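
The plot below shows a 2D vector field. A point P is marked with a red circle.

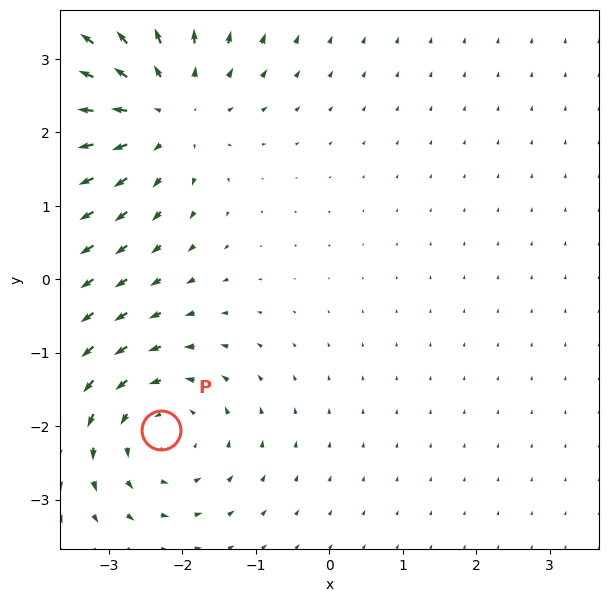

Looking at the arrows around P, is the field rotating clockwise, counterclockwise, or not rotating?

Near P at (-2.3, -2.1) the arrows circulate counterclockwise. The curl (z-component) there is about +3; positive curl means counterclockwise rotation.

counterclockwise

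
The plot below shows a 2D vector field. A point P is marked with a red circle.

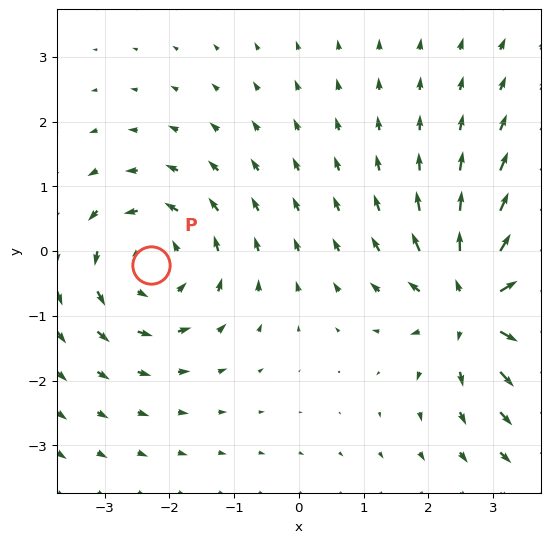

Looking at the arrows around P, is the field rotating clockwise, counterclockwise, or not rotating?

Near P at (-2.3, -0.2) the arrows circulate counterclockwise. The curl (z-component) there is about +3; positive curl means counterclockwise rotation.

counterclockwise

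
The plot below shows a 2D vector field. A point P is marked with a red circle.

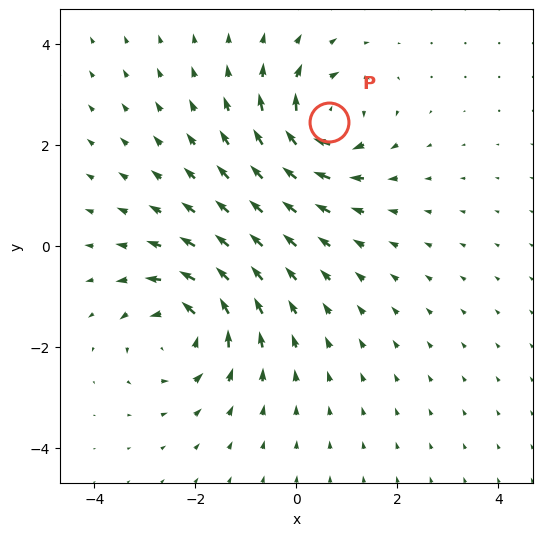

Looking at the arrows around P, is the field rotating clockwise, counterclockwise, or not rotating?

clockwise

Near P at (0.6, 2.5) the arrows circulate clockwise. The curl (z-component) there is about -7; negative curl means clockwise rotation.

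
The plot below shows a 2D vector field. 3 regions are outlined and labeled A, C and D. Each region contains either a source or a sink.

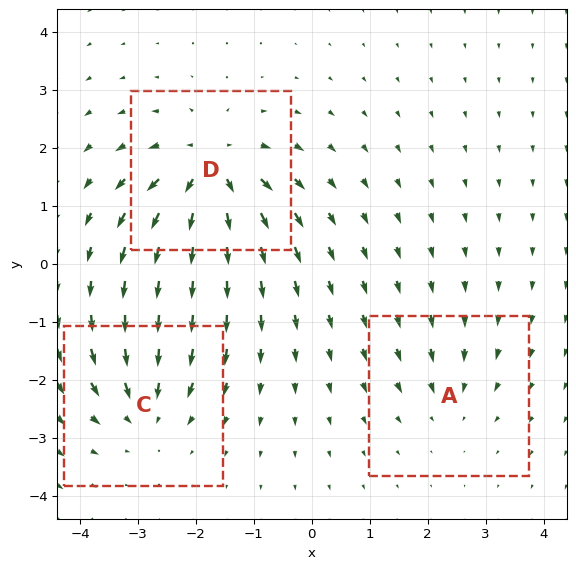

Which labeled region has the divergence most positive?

Divergence at each region's feature centre — A: about -3, C: about -4, D: about +6. Region D is most positive.

D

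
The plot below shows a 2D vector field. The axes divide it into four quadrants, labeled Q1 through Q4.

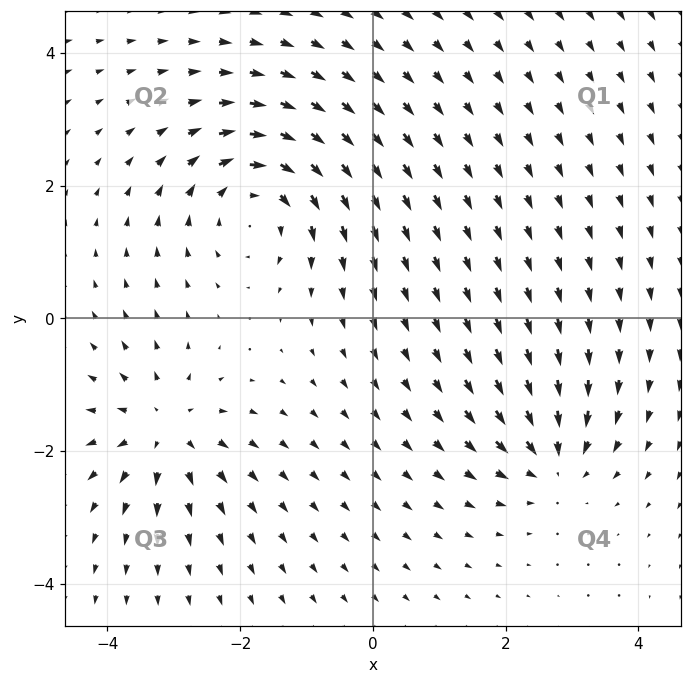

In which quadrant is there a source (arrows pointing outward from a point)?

The source sits at approximately (-3.1, -1.7), which lies in quadrant Q3. The divergence there is about +4, positive as expected for a source.

Q3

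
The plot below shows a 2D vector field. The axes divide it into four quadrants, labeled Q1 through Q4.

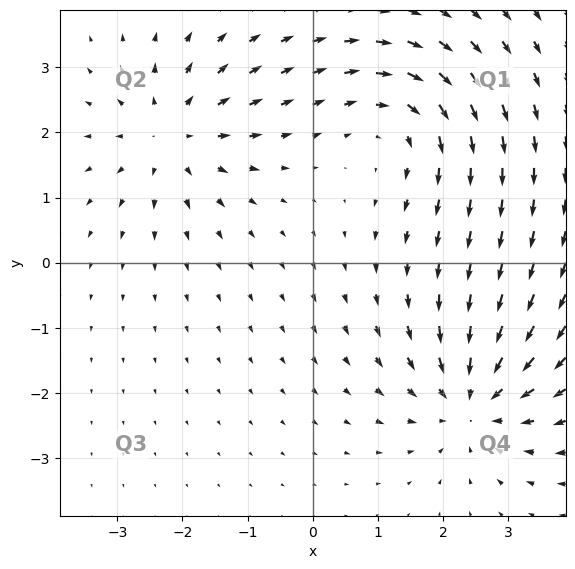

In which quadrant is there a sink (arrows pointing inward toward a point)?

The sink sits at approximately (2.5, -2.1), which lies in quadrant Q4. The divergence there is about -5, negative as expected for a sink.

Q4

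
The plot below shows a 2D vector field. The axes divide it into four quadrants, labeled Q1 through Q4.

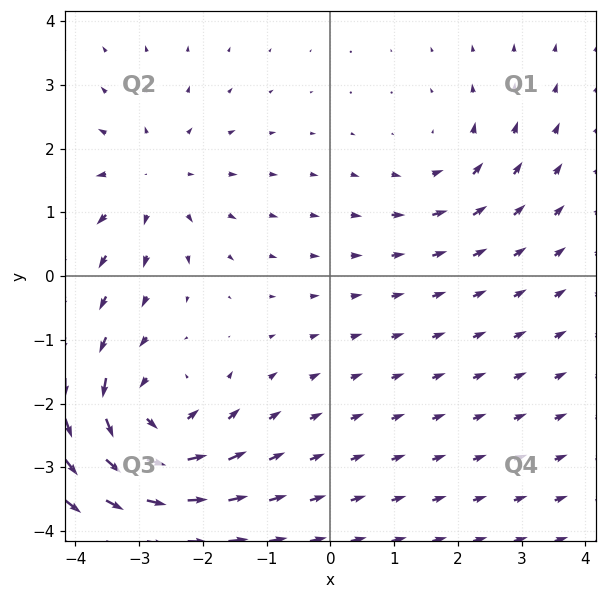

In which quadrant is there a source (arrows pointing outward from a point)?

The source sits at approximately (-2.8, 1.5), which lies in quadrant Q2. The divergence there is about +3, positive as expected for a source.

Q2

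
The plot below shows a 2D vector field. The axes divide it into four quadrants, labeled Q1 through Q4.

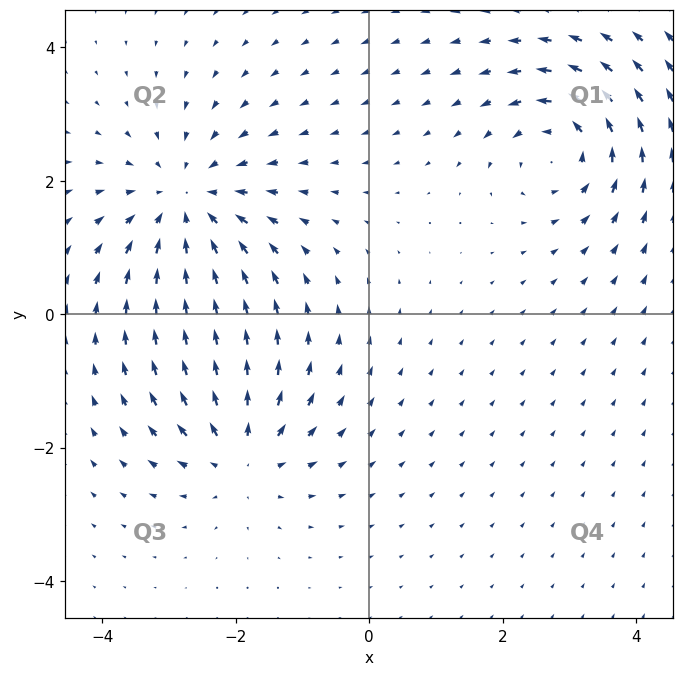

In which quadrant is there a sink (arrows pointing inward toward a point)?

Q2

The sink sits at approximately (-2.7, 1.7), which lies in quadrant Q2. The divergence there is about -3, negative as expected for a sink.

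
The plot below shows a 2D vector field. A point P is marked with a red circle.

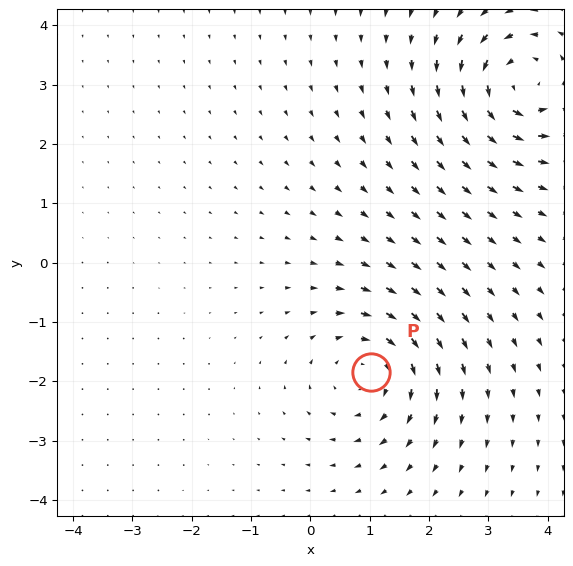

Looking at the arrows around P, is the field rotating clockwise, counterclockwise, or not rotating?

Near P at (1.0, -1.8) the arrows circulate clockwise. The curl (z-component) there is about -5; negative curl means clockwise rotation.

clockwise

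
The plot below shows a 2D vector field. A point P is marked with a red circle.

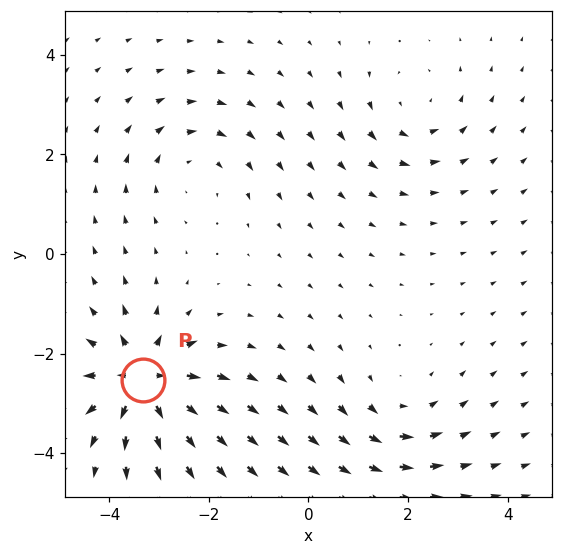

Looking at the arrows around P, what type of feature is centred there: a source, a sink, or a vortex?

source

At P (-3.3, -2.5) the arrows spread outward. Divergence about +7, curl ≈0 — positive divergence with near-zero curl is a source.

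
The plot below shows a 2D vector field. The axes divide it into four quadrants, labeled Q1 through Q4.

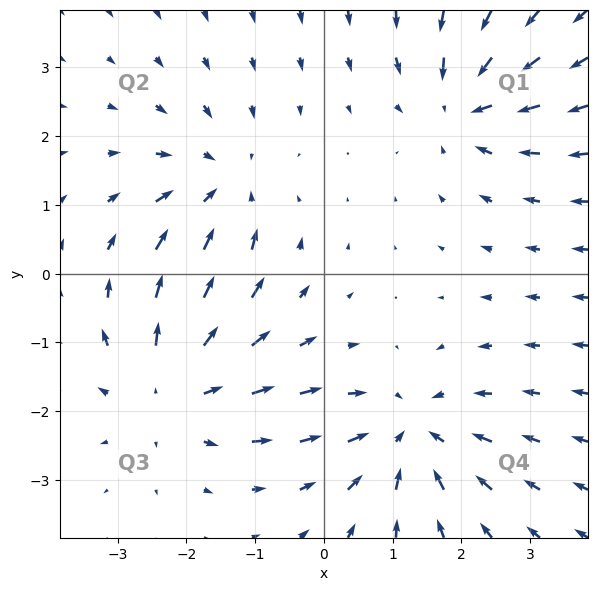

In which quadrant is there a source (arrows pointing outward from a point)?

Q3

The source sits at approximately (-2.2, -1.6), which lies in quadrant Q3. The divergence there is about +4, positive as expected for a source.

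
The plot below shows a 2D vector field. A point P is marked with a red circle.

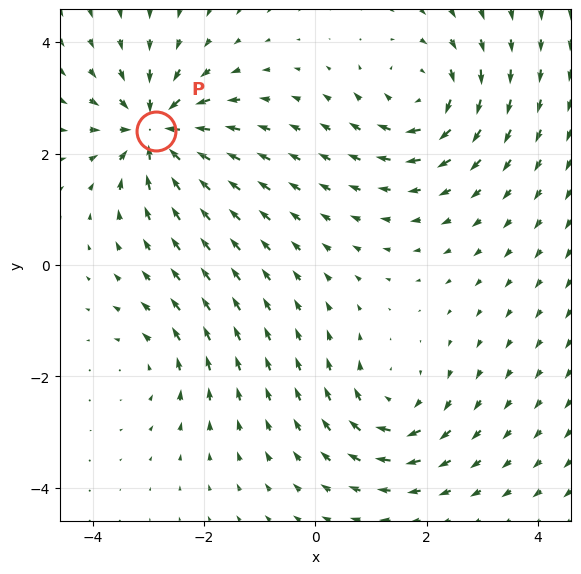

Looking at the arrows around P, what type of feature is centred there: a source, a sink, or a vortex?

At P (-2.9, 2.4) the arrows converge inward. Divergence about -6, curl ≈0 — negative divergence with near-zero curl is a sink.

sink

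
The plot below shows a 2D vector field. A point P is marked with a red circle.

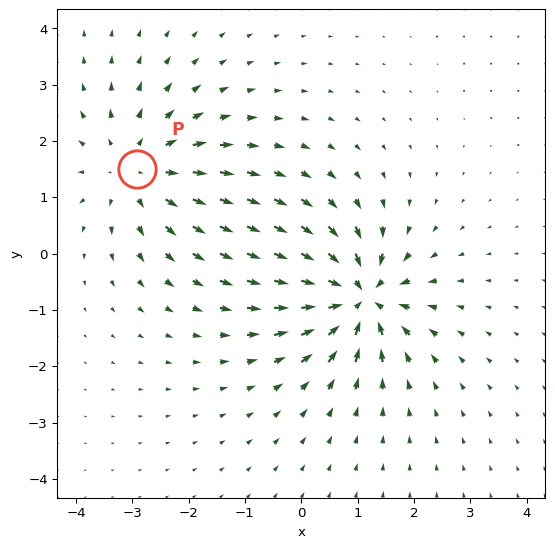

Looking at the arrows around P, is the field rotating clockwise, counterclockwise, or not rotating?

Near P at (-2.9, 1.5) the arrows show no circulation. The curl there is ≈0.

not rotating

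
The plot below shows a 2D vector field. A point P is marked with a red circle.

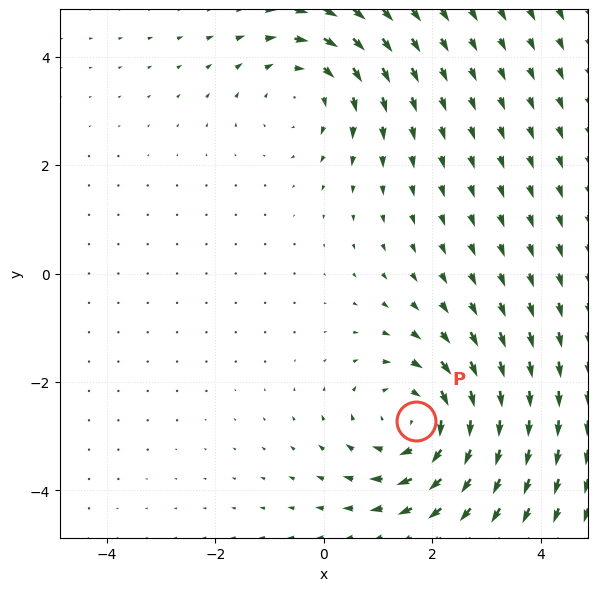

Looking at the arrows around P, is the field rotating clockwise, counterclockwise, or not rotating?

Near P at (1.7, -2.7) the arrows circulate clockwise. The curl (z-component) there is about -4; negative curl means clockwise rotation.

clockwise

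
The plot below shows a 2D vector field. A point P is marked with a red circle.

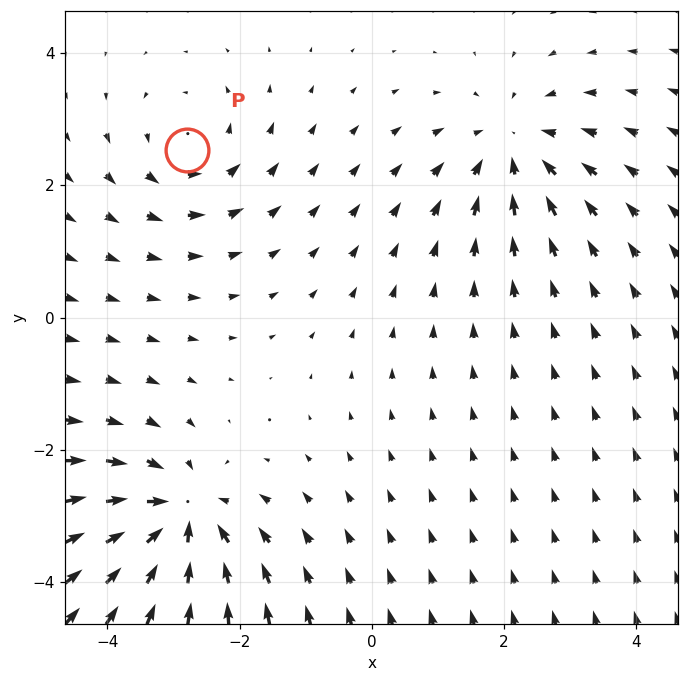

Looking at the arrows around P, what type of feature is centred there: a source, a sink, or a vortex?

vortex

At P (-2.8, 2.5) the arrows circulate counterclockwise. Divergence ≈0, curl about +3 — near-zero divergence with nonzero curl is a vortex.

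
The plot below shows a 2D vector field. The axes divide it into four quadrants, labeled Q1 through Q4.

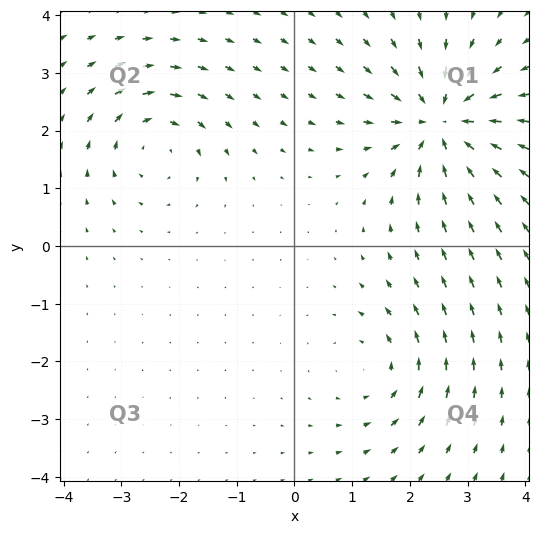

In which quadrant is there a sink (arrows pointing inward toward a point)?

Q1

The sink sits at approximately (2.5, 2.1), which lies in quadrant Q1. The divergence there is about -5, negative as expected for a sink.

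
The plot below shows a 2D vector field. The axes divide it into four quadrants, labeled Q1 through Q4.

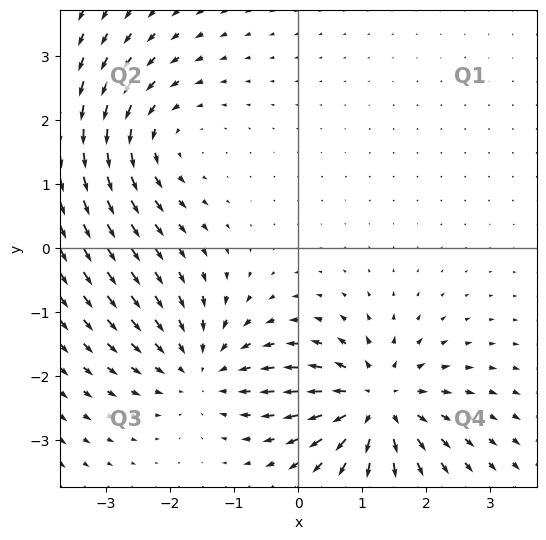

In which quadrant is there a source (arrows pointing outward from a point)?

Q4

The source sits at approximately (1.2, -2.4), which lies in quadrant Q4. The divergence there is about +4, positive as expected for a source.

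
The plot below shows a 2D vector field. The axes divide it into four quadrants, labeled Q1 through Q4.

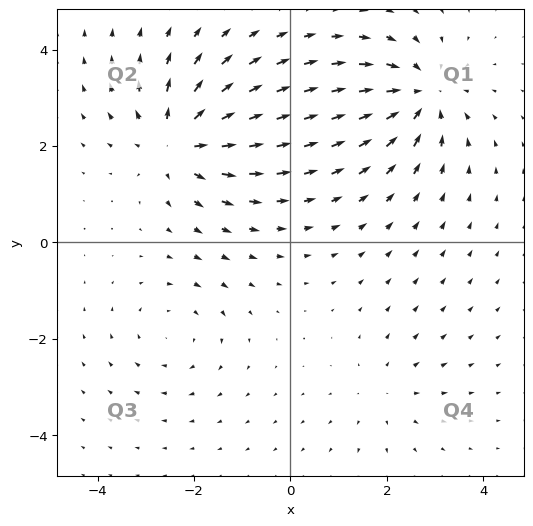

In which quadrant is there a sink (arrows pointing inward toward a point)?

The sink sits at approximately (2.7, 3.0), which lies in quadrant Q1. The divergence there is about -5, negative as expected for a sink.

Q1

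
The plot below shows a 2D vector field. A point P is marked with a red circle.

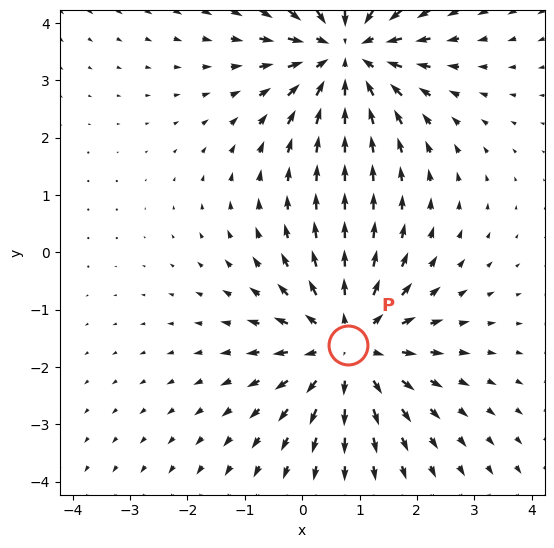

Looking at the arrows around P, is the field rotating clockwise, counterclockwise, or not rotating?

Near P at (0.8, -1.6) the arrows show no circulation. The curl there is ≈0.

not rotating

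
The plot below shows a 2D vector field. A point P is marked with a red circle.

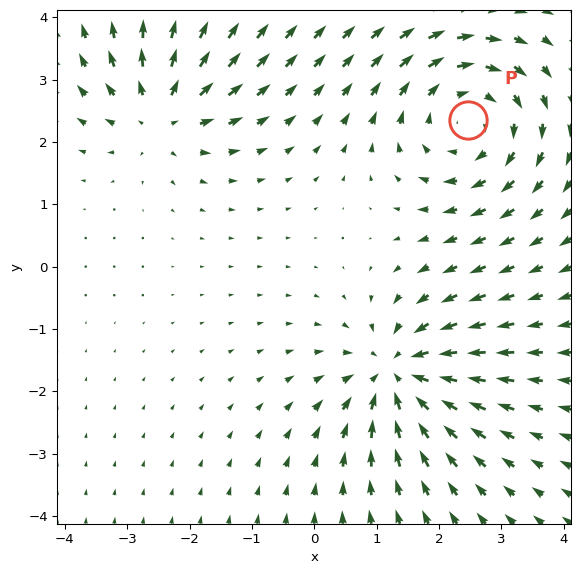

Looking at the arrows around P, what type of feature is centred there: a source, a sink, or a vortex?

At P (2.5, 2.4) the arrows circulate clockwise. Divergence ≈0, curl about -4 — near-zero divergence with nonzero curl is a vortex.

vortex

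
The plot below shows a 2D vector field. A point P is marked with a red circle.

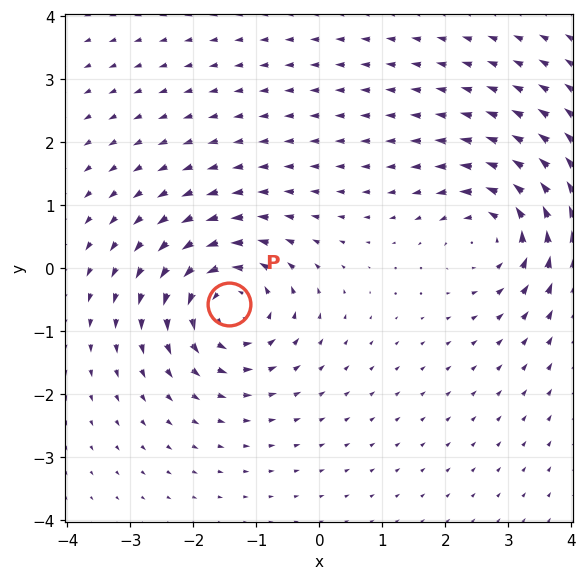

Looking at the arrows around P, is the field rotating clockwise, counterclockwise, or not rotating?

counterclockwise

Near P at (-1.4, -0.6) the arrows circulate counterclockwise. The curl (z-component) there is about +6; positive curl means counterclockwise rotation.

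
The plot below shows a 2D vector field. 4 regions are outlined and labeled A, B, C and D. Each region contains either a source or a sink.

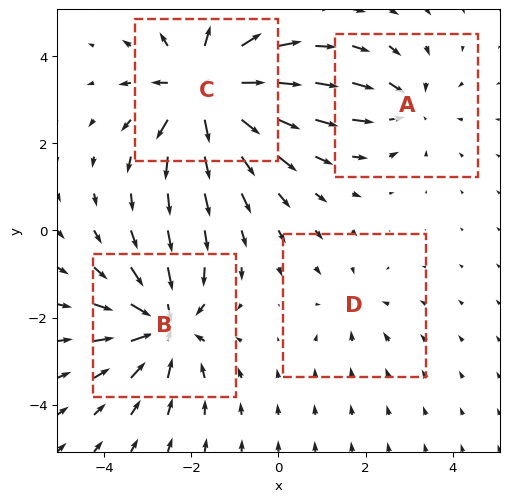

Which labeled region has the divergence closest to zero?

Divergence at each region's feature centre — A: about -3, B: about -6, C: about +7, D: about -2. Region D is closest to zero.

D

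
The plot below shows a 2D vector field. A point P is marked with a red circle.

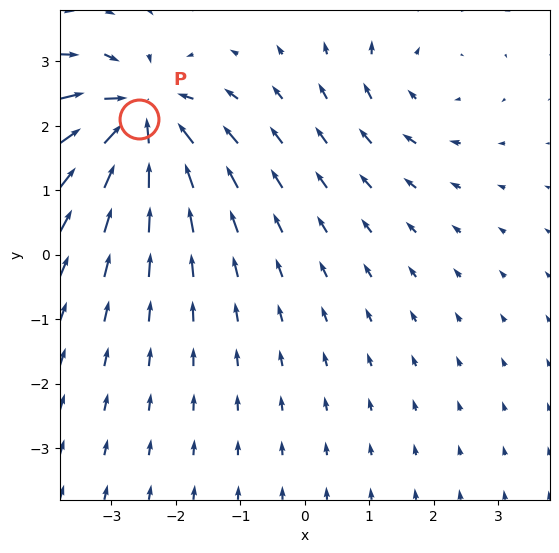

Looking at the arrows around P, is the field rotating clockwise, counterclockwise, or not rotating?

Near P at (-2.6, 2.1) the arrows show no circulation. The curl there is ≈0.

not rotating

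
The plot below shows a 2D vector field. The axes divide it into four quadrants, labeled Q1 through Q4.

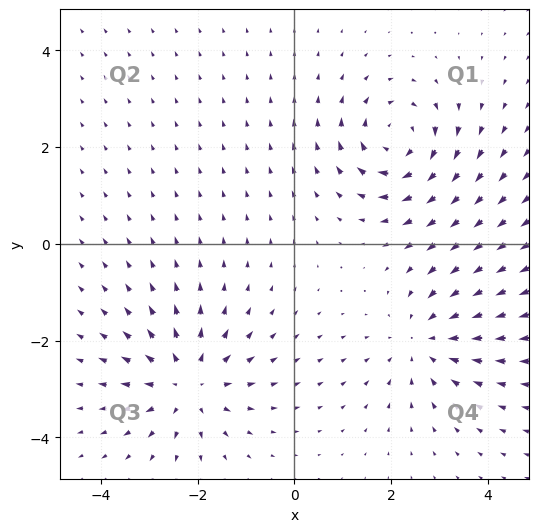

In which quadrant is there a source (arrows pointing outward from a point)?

Q3

The source sits at approximately (-2.2, -2.9), which lies in quadrant Q3. The divergence there is about +5, positive as expected for a source.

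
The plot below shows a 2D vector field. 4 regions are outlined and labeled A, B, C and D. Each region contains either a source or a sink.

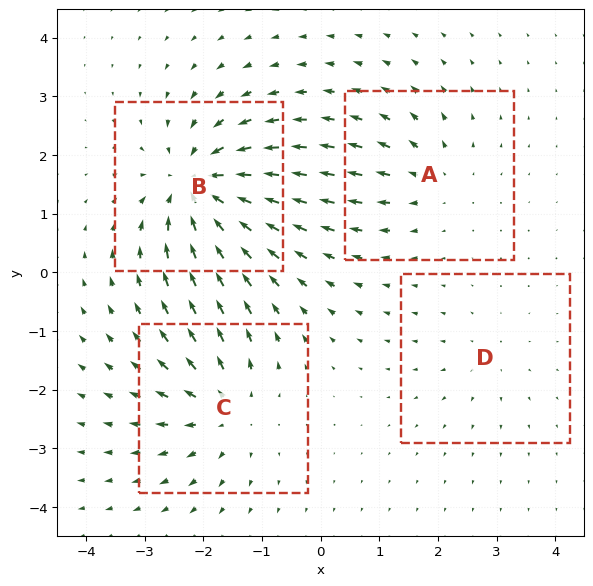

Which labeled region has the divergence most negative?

Divergence at each region's feature centre — A: about +4, B: about -8, C: about +5, D: about +2. Region B is most negative.

B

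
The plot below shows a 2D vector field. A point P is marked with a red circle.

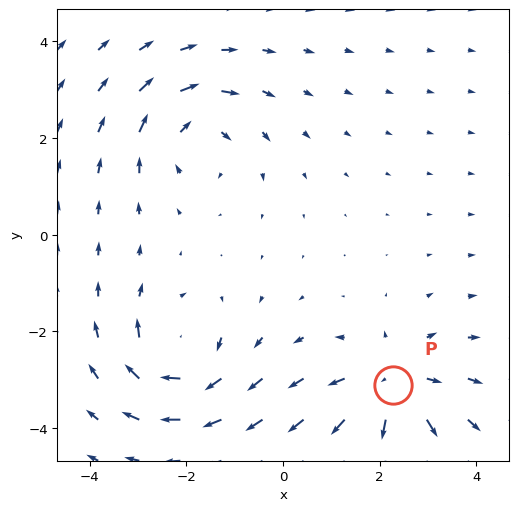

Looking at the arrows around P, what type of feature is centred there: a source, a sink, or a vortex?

At P (2.3, -3.1) the arrows spread outward. Divergence about +5, curl ≈0 — positive divergence with near-zero curl is a source.

source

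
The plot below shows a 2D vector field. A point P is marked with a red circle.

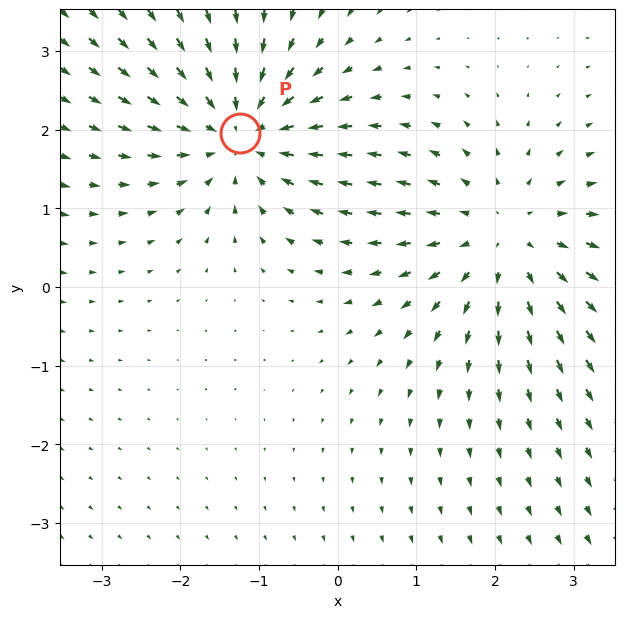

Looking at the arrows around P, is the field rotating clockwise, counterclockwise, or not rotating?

Near P at (-1.2, 2.0) the arrows show no circulation. The curl there is ≈0.

not rotating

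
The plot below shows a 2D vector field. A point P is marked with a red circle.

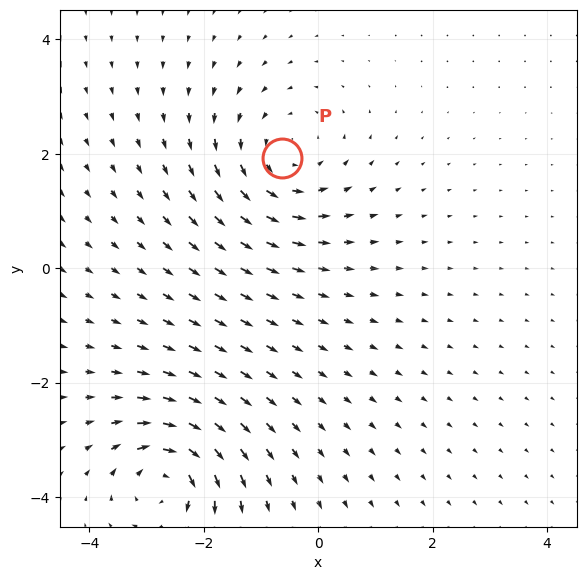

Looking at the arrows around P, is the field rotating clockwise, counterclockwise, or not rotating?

Near P at (-0.6, 1.9) the arrows circulate counterclockwise. The curl (z-component) there is about +3; positive curl means counterclockwise rotation.

counterclockwise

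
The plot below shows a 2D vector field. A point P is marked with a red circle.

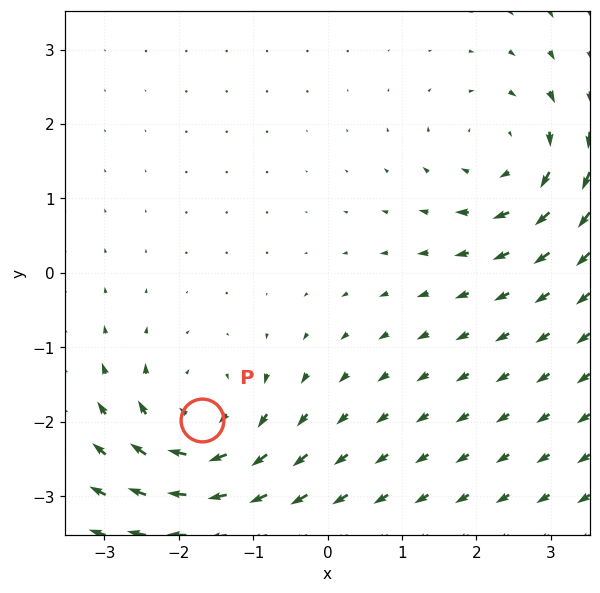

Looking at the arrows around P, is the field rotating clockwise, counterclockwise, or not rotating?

Near P at (-1.7, -2.0) the arrows circulate clockwise. The curl (z-component) there is about -5; negative curl means clockwise rotation.

clockwise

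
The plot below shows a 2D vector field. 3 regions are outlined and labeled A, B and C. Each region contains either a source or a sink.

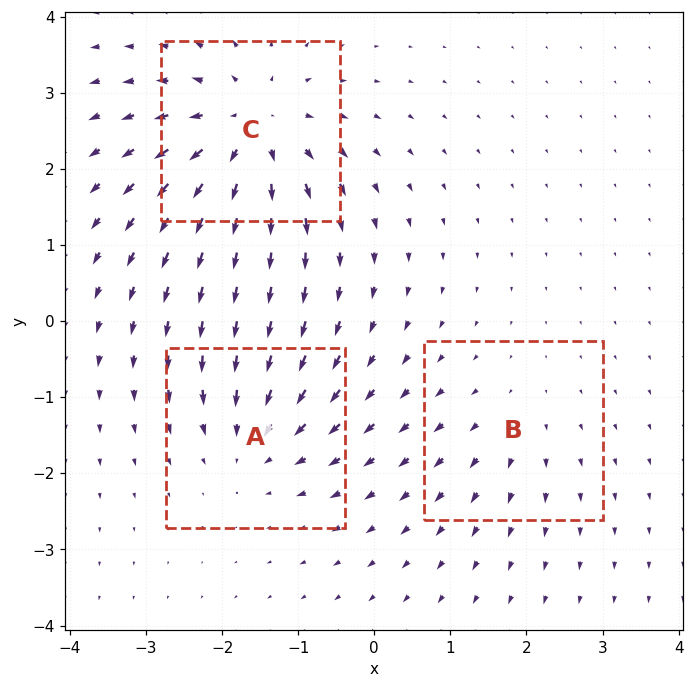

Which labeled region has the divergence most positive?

C

Divergence at each region's feature centre — A: about -4, B: about +2, C: about +5. Region C is most positive.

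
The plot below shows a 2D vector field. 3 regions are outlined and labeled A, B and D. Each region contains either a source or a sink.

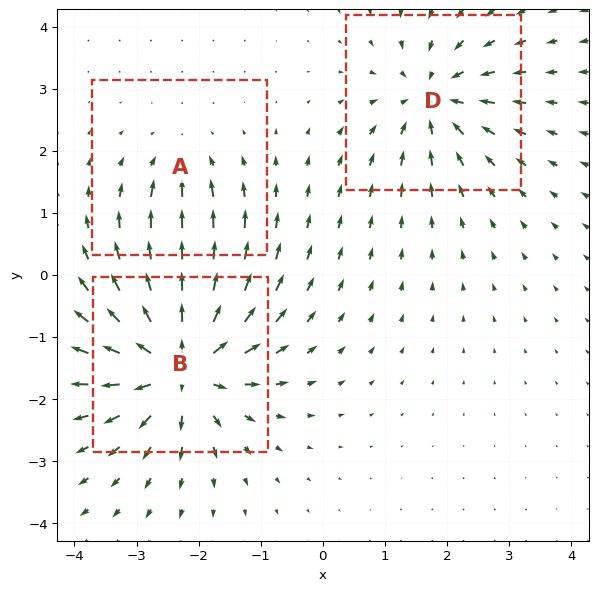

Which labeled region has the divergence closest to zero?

A

Divergence at each region's feature centre — A: about -2, B: about +6, D: about -4. Region A is closest to zero.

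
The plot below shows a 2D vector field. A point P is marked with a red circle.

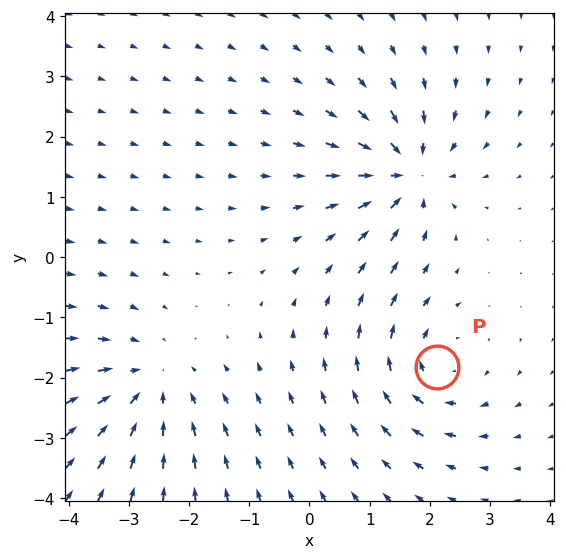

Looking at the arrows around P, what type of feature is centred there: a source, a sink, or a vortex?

vortex

At P (2.1, -1.8) the arrows circulate clockwise. Divergence ≈0, curl about -4 — near-zero divergence with nonzero curl is a vortex.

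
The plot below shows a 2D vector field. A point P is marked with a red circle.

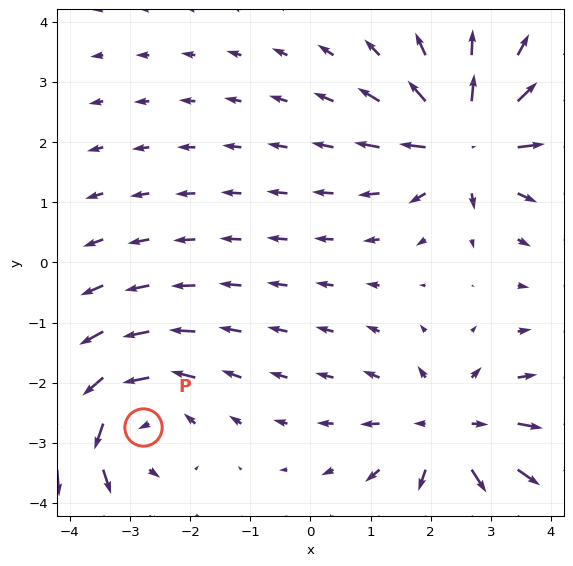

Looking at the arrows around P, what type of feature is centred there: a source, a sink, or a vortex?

vortex

At P (-2.8, -2.7) the arrows circulate counterclockwise. Divergence ≈0, curl about +4 — near-zero divergence with nonzero curl is a vortex.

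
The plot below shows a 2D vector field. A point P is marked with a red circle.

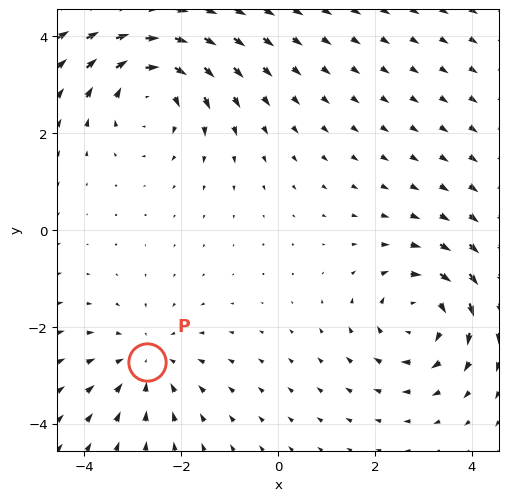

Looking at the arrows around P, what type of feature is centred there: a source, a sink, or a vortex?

sink

At P (-2.7, -2.7) the arrows converge inward. Divergence about -3, curl ≈0 — negative divergence with near-zero curl is a sink.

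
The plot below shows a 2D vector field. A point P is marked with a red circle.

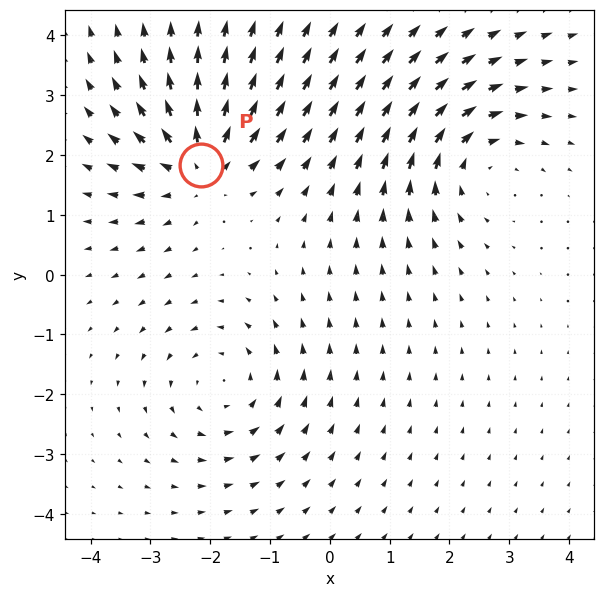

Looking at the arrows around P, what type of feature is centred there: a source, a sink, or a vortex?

source

At P (-2.2, 1.8) the arrows spread outward. Divergence about +6, curl ≈0 — positive divergence with near-zero curl is a source.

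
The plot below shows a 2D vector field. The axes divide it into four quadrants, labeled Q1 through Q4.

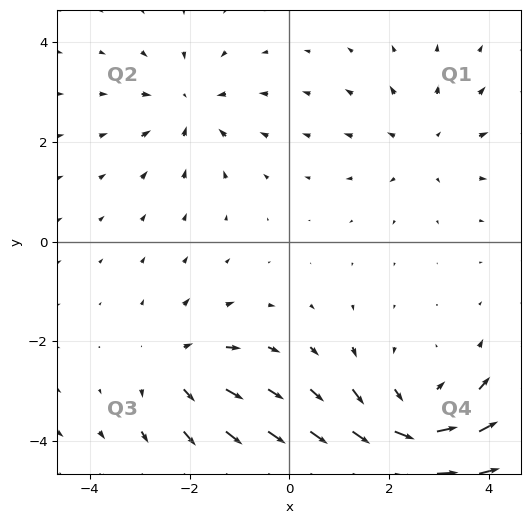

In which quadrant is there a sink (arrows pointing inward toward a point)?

The sink sits at approximately (-2.0, 2.7), which lies in quadrant Q2. The divergence there is about -3, negative as expected for a sink.

Q2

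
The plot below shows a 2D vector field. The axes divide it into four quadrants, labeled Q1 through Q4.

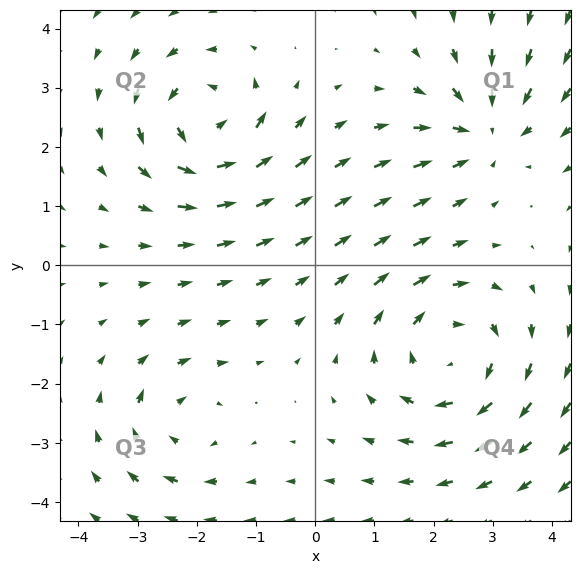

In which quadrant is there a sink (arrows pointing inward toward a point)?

The sink sits at approximately (2.9, 2.3), which lies in quadrant Q1. The divergence there is about -4, negative as expected for a sink.

Q1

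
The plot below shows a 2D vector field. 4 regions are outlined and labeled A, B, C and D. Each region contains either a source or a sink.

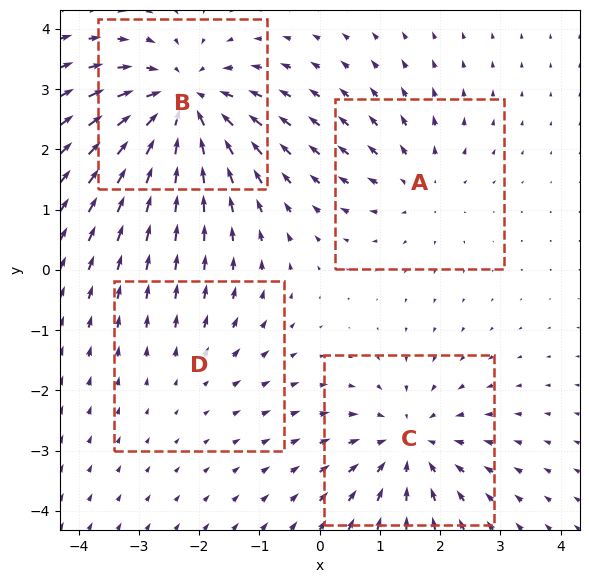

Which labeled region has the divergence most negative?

B

Divergence at each region's feature centre — A: about +3, B: about -7, C: about -5, D: about +2. Region B is most negative.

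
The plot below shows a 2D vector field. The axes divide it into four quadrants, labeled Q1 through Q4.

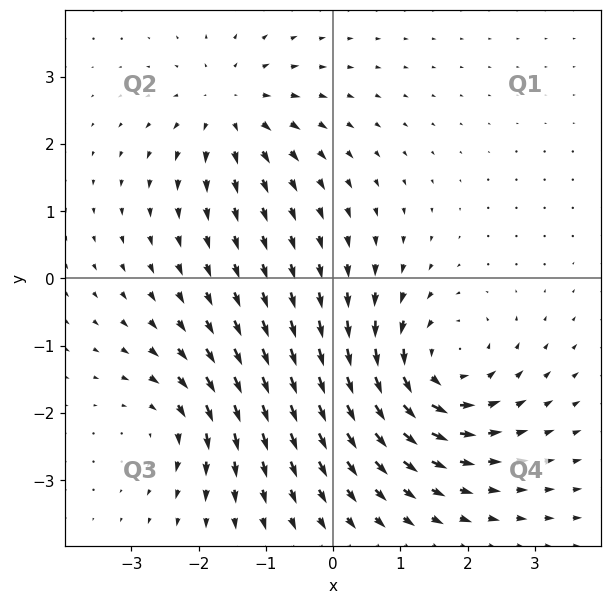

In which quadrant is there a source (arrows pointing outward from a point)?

The source sits at approximately (-1.5, 2.5), which lies in quadrant Q2. The divergence there is about +4, positive as expected for a source.

Q2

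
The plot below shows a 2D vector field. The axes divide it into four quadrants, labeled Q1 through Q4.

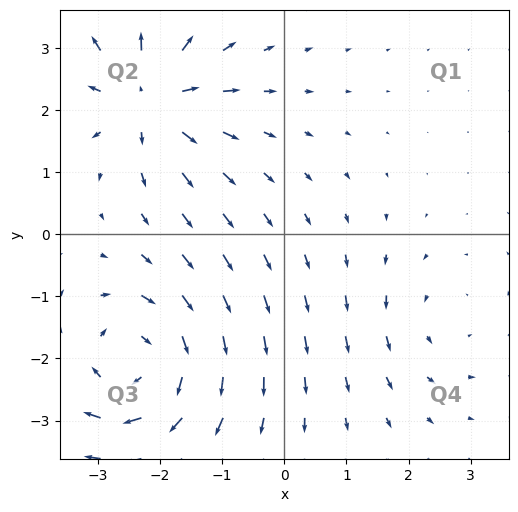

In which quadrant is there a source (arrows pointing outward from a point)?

Q2

The source sits at approximately (-2.2, 2.2), which lies in quadrant Q2. The divergence there is about +5, positive as expected for a source.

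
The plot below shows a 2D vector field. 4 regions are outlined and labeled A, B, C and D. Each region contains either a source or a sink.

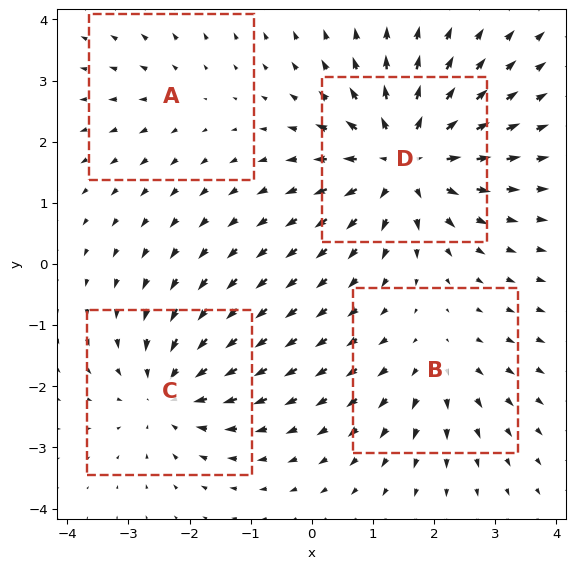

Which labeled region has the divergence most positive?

Divergence at each region's feature centre — A: about +2, B: about +3, C: about -5, D: about +7. Region D is most positive.

D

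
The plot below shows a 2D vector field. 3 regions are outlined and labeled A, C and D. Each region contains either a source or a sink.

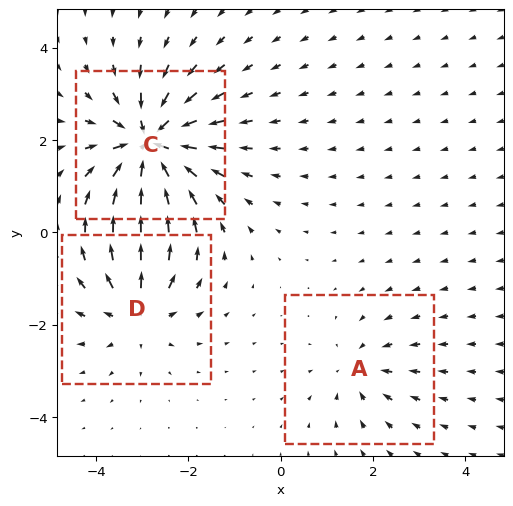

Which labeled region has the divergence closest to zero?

A

Divergence at each region's feature centre — A: about -2, C: about -6, D: about +4. Region A is closest to zero.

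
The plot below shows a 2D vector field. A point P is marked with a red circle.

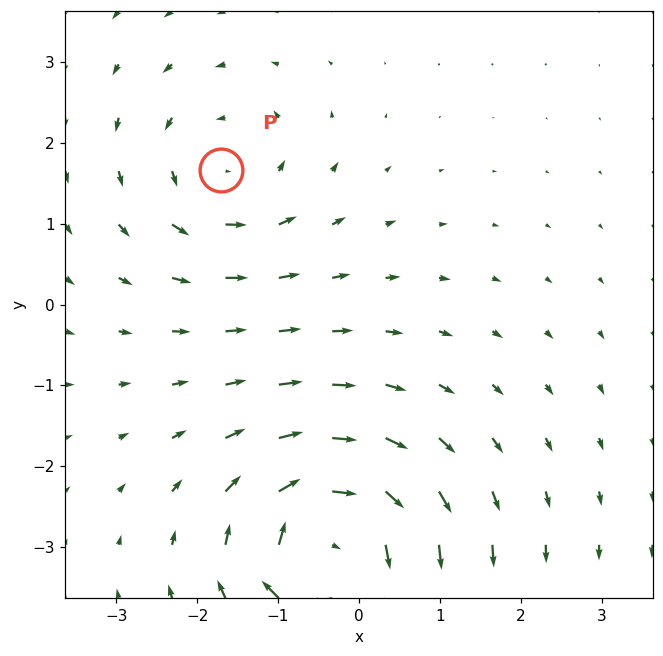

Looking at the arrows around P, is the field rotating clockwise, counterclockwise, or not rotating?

Near P at (-1.7, 1.7) the arrows circulate counterclockwise. The curl (z-component) there is about +3; positive curl means counterclockwise rotation.

counterclockwise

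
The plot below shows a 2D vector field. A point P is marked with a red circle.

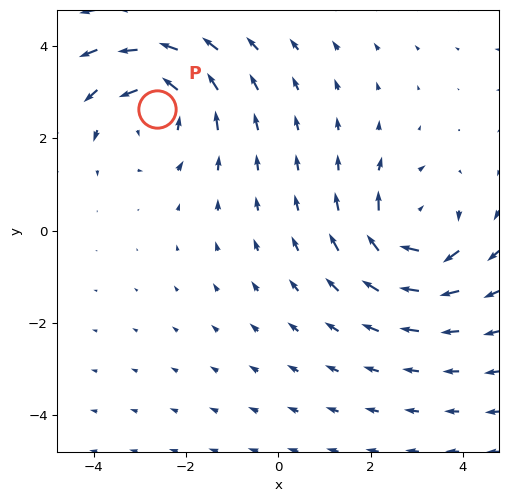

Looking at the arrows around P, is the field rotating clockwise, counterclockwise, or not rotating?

counterclockwise

Near P at (-2.6, 2.6) the arrows circulate counterclockwise. The curl (z-component) there is about +4; positive curl means counterclockwise rotation.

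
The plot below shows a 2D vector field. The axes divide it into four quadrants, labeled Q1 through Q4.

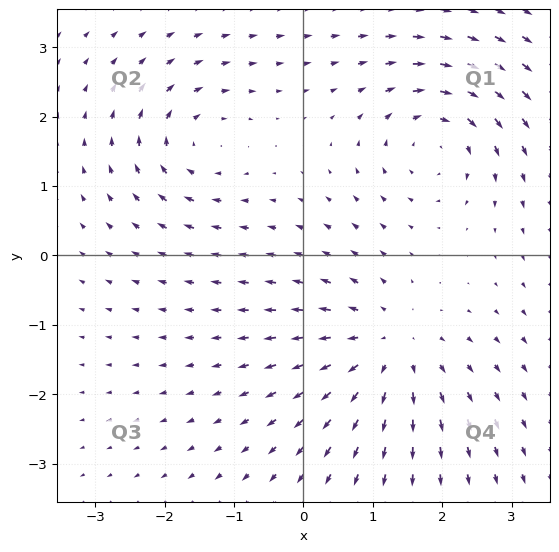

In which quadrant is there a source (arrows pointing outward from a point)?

The source sits at approximately (1.2, -1.3), which lies in quadrant Q4. The divergence there is about +4, positive as expected for a source.

Q4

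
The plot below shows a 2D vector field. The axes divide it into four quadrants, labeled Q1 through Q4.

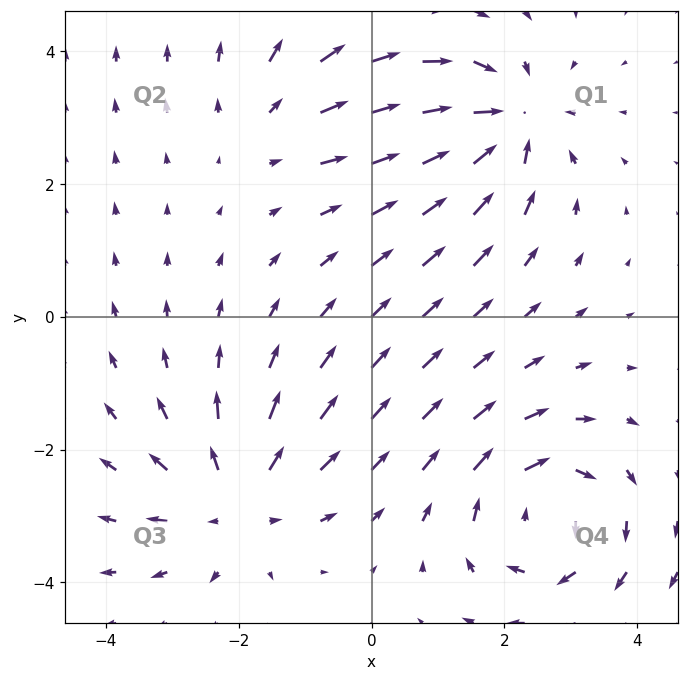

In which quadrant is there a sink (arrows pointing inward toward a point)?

Q1

The sink sits at approximately (2.0, 2.9), which lies in quadrant Q1. The divergence there is about -5, negative as expected for a sink.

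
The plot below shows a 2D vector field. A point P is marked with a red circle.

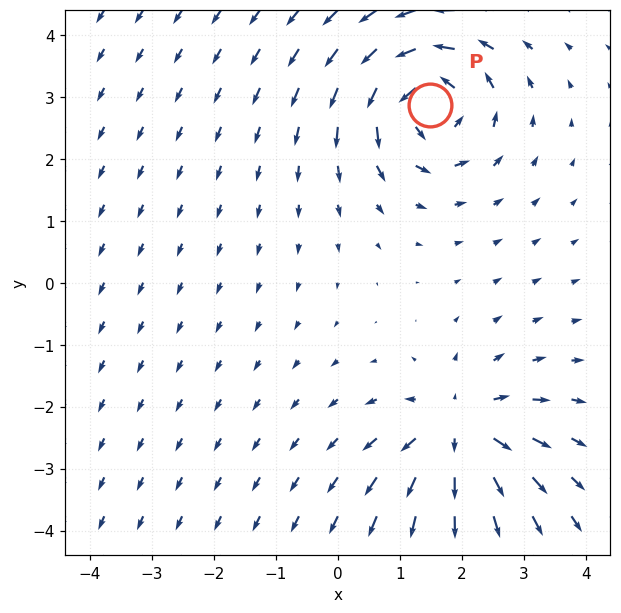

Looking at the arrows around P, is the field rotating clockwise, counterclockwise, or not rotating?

Near P at (1.5, 2.9) the arrows circulate counterclockwise. The curl (z-component) there is about +5; positive curl means counterclockwise rotation.

counterclockwise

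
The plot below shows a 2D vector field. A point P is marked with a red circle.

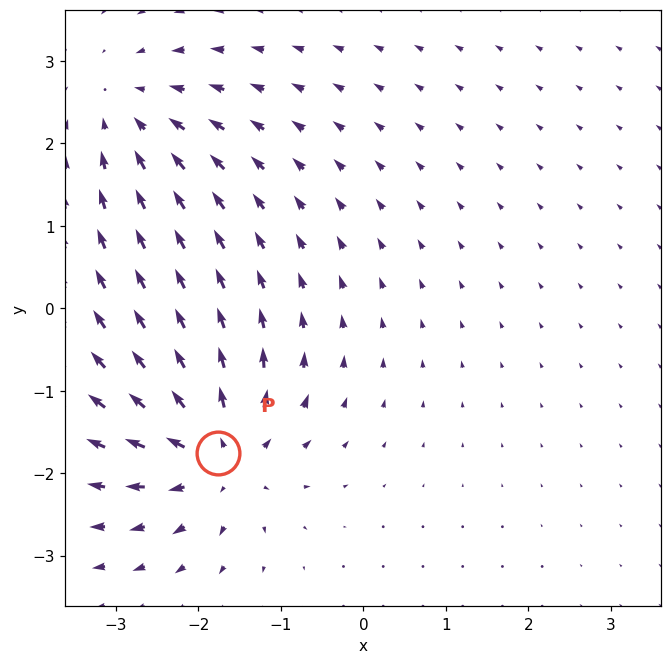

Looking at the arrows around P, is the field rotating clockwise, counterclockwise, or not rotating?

Near P at (-1.8, -1.8) the arrows show no circulation. The curl there is ≈0.

not rotating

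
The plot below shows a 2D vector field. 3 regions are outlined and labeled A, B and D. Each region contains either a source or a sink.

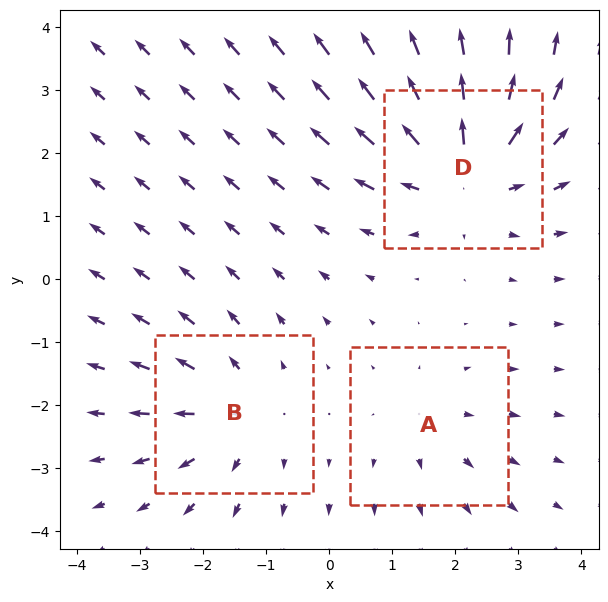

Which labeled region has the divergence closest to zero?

A

Divergence at each region's feature centre — A: about +2, B: about +3, D: about +4. Region A is closest to zero.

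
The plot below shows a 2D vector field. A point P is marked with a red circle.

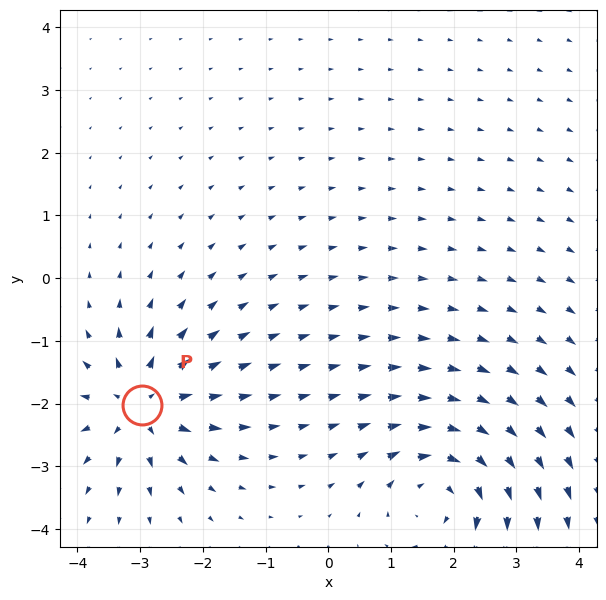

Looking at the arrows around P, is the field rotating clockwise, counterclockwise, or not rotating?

not rotating

Near P at (-3.0, -2.0) the arrows show no circulation. The curl there is ≈0.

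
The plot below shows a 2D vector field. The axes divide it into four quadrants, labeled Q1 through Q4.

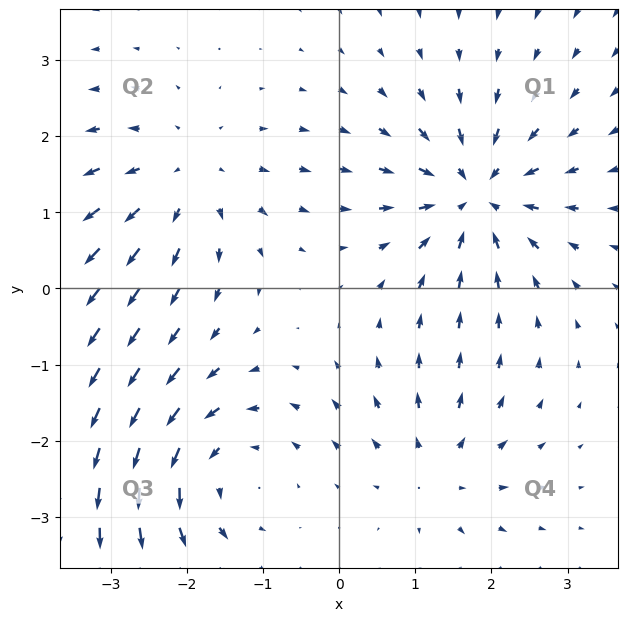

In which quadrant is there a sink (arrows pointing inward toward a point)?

Q1

The sink sits at approximately (1.8, 1.2), which lies in quadrant Q1. The divergence there is about -6, negative as expected for a sink.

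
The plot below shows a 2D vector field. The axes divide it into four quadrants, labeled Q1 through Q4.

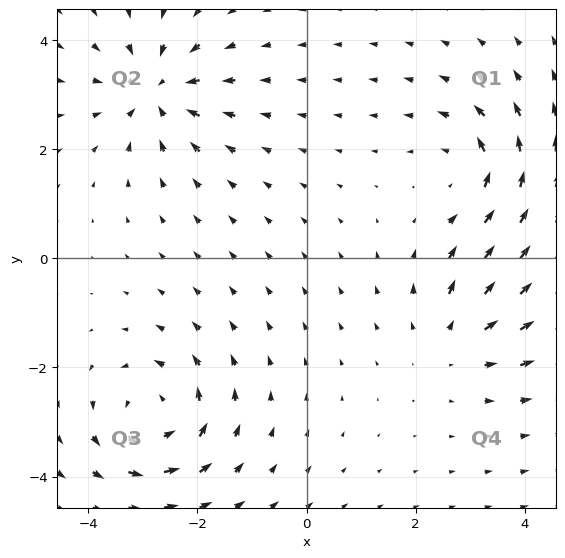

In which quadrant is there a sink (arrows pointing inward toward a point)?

Q2

The sink sits at approximately (-2.8, 3.1), which lies in quadrant Q2. The divergence there is about -4, negative as expected for a sink.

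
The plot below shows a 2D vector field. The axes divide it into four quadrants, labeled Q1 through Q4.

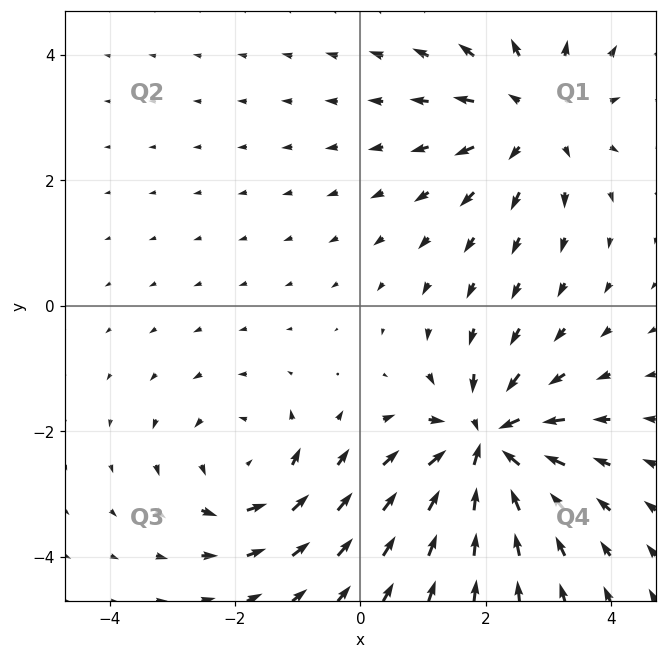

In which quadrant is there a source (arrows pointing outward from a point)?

The source sits at approximately (2.7, 3.0), which lies in quadrant Q1. The divergence there is about +3, positive as expected for a source.

Q1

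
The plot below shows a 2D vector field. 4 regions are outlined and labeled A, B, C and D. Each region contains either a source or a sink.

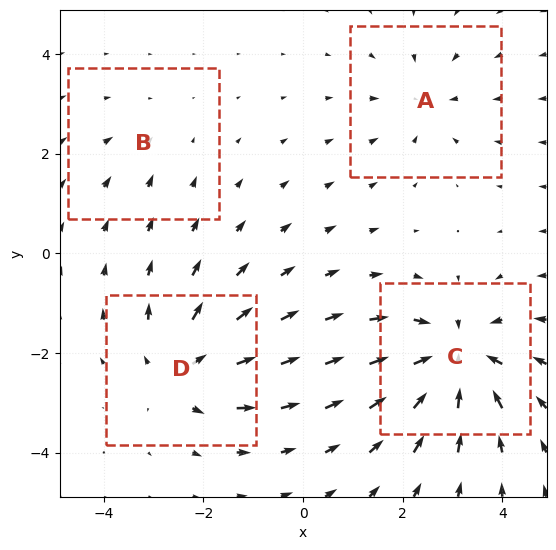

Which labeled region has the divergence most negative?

C

Divergence at each region's feature centre — A: about -3, B: about -2, C: about -7, D: about +5. Region C is most negative.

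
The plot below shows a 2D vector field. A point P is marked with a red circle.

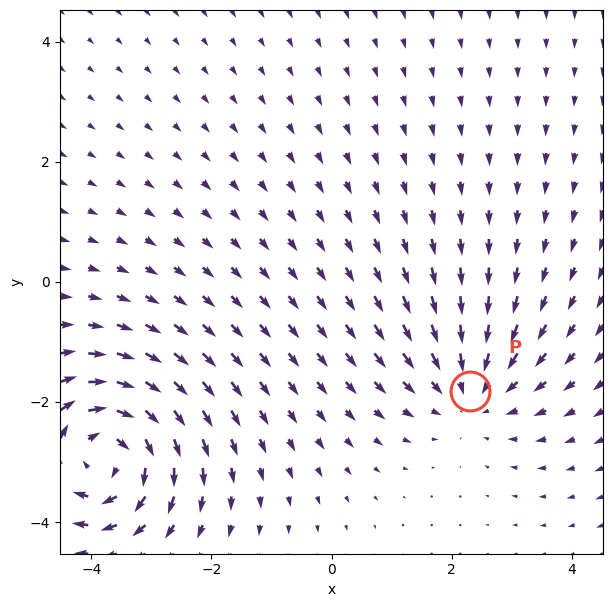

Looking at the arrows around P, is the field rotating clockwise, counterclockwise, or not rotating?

Near P at (2.3, -1.8) the arrows show no circulation. The curl there is ≈0.

not rotating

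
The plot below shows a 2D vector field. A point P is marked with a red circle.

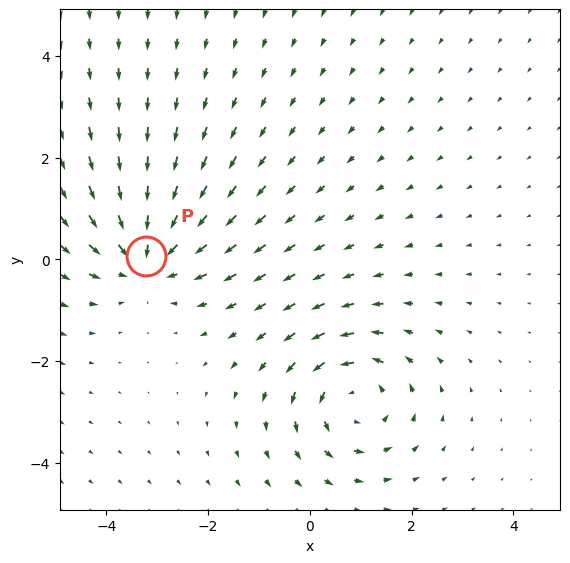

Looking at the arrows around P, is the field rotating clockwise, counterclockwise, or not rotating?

not rotating

Near P at (-3.2, 0.1) the arrows show no circulation. The curl there is ≈0.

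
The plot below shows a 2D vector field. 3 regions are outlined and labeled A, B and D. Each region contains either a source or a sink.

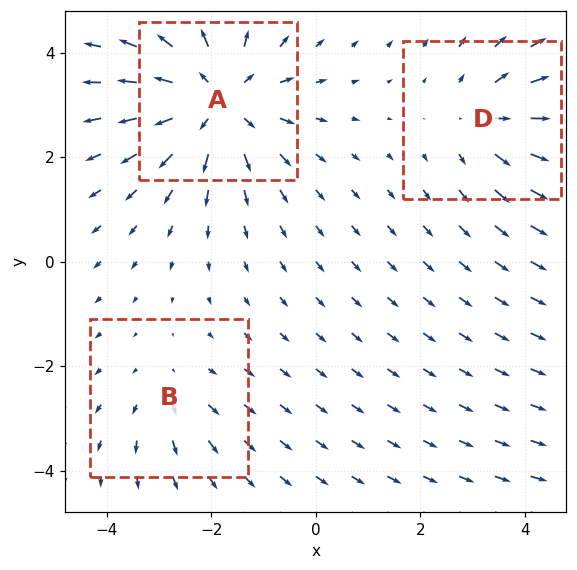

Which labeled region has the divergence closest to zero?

B

Divergence at each region's feature centre — A: about +4, B: about +2, D: about +3. Region B is closest to zero.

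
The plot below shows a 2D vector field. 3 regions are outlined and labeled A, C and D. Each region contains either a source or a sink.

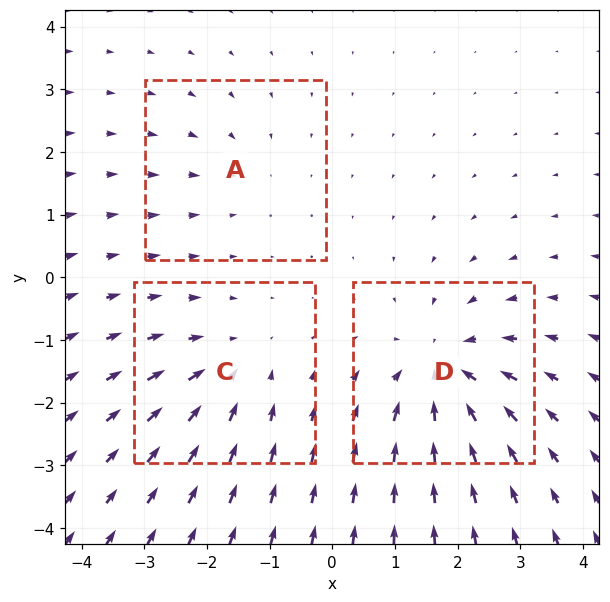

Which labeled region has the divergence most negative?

D

Divergence at each region's feature centre — A: about -2, C: about -3, D: about -5. Region D is most negative.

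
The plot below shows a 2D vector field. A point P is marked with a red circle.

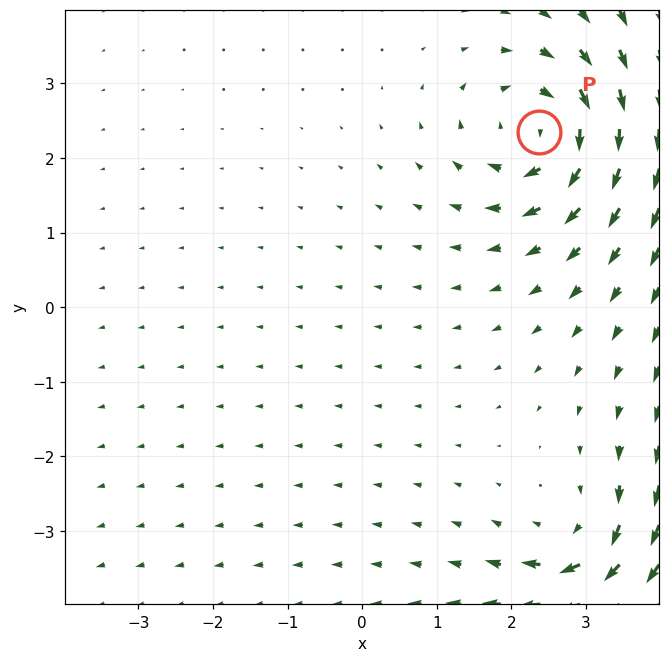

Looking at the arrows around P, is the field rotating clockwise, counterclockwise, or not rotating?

clockwise

Near P at (2.4, 2.4) the arrows circulate clockwise. The curl (z-component) there is about -4; negative curl means clockwise rotation.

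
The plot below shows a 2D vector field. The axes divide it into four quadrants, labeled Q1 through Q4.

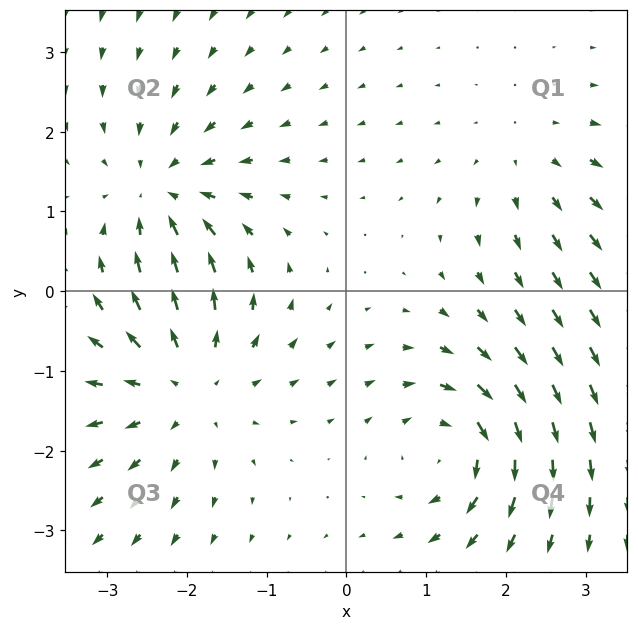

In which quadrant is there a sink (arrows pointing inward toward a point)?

The sink sits at approximately (-2.3, 1.2), which lies in quadrant Q2. The divergence there is about -4, negative as expected for a sink.

Q2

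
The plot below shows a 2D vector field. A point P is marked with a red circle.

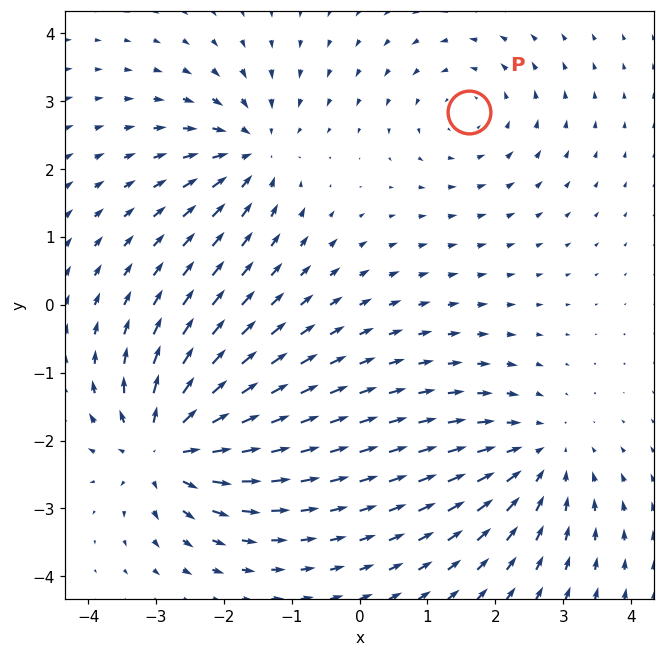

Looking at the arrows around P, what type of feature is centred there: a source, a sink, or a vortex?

vortex

At P (1.6, 2.8) the arrows circulate counterclockwise. Divergence ≈0, curl about +3 — near-zero divergence with nonzero curl is a vortex.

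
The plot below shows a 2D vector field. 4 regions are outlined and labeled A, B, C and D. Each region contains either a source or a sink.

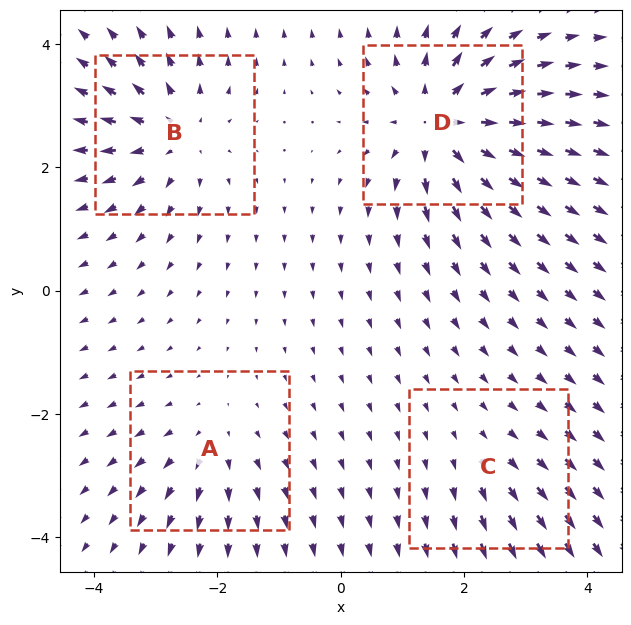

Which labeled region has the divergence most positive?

Divergence at each region's feature centre — A: about +3, B: about +5, C: about +2, D: about +8. Region D is most positive.

D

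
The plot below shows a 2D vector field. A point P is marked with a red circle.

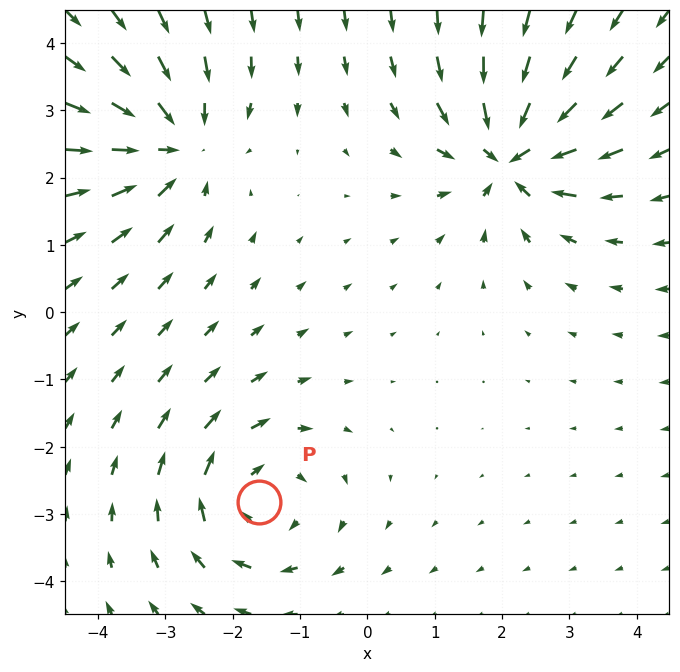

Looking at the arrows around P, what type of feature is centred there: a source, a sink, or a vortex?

vortex

At P (-1.6, -2.8) the arrows circulate clockwise. Divergence ≈0, curl about -3 — near-zero divergence with nonzero curl is a vortex.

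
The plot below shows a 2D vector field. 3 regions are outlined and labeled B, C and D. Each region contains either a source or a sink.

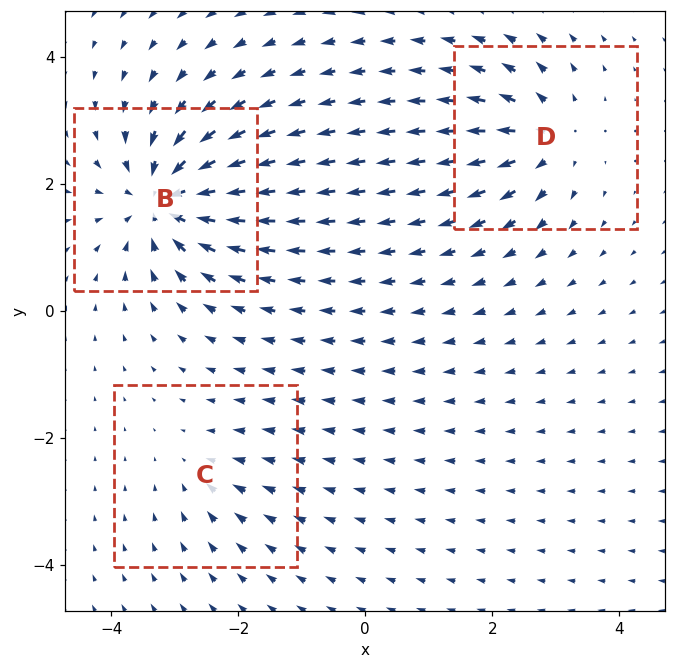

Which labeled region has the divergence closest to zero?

C

Divergence at each region's feature centre — B: about -6, C: about -2, D: about +4. Region C is closest to zero.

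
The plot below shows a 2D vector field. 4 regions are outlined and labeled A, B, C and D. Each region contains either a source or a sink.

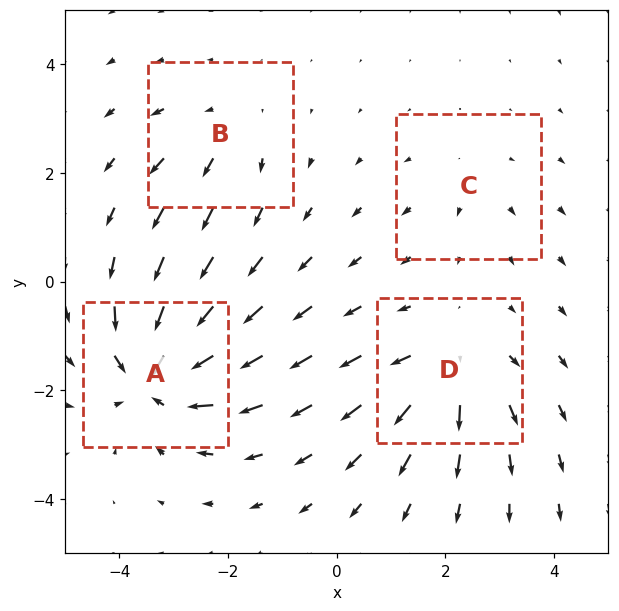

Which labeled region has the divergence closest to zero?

C

Divergence at each region's feature centre — A: about -7, B: about +3, C: about +2, D: about +5. Region C is closest to zero.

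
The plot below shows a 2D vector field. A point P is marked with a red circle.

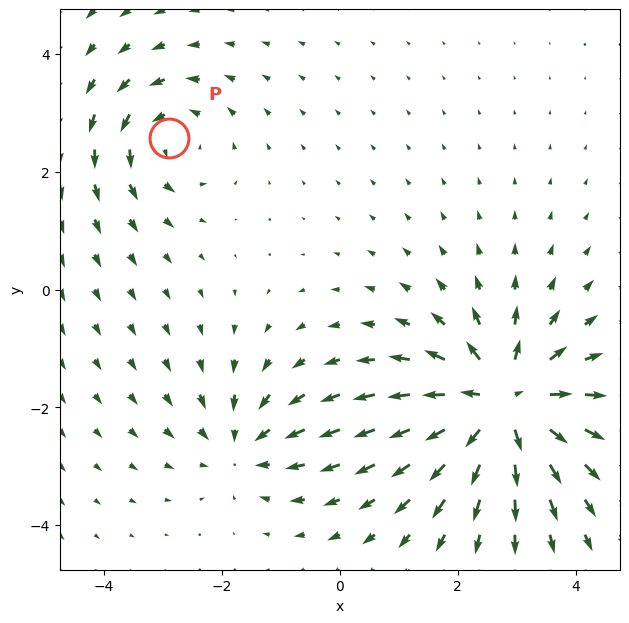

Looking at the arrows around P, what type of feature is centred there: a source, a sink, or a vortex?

At P (-2.9, 2.6) the arrows circulate counterclockwise. Divergence ≈0, curl about +3 — near-zero divergence with nonzero curl is a vortex.

vortex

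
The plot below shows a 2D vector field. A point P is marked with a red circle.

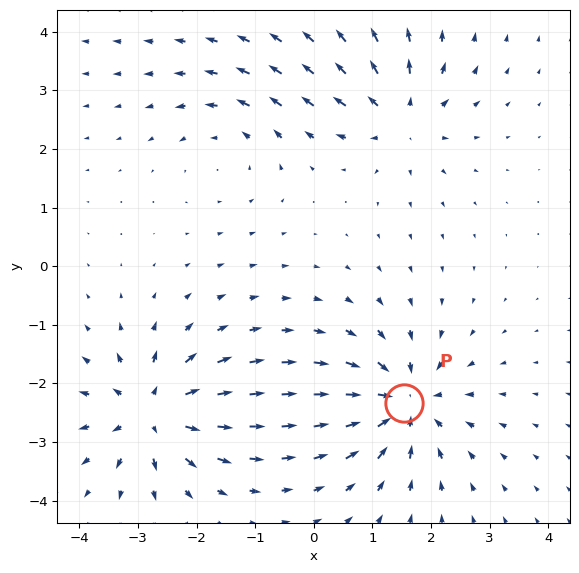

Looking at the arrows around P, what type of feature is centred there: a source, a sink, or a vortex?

sink

At P (1.5, -2.3) the arrows converge inward. Divergence about -6, curl ≈0 — negative divergence with near-zero curl is a sink.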